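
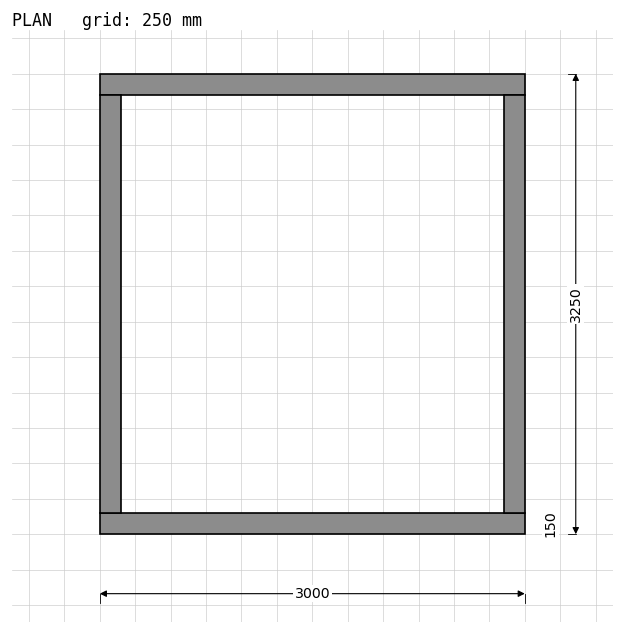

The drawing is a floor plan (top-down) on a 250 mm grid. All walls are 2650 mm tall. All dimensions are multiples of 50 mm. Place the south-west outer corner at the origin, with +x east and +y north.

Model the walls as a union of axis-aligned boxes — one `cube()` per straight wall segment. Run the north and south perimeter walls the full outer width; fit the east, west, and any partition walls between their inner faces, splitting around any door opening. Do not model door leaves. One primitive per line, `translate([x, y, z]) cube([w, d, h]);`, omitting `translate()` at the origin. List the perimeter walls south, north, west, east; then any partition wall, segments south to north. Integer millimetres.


cube([3000, 150, 2650]);
translate([0, 3100, 0]) cube([3000, 150, 2650]);
translate([0, 150, 0]) cube([150, 2950, 2650]);
translate([2850, 150, 0]) cube([150, 2950, 2650]);


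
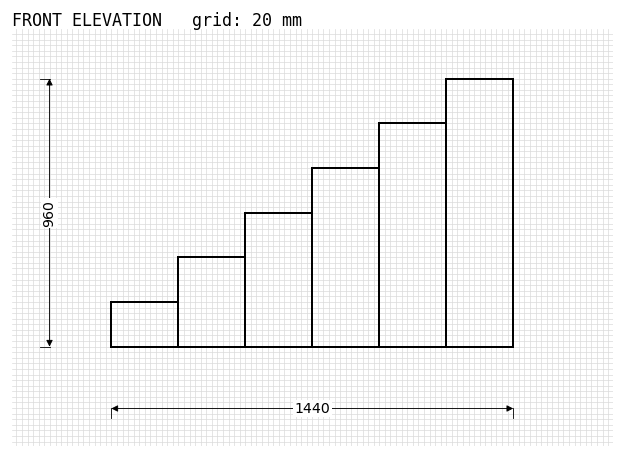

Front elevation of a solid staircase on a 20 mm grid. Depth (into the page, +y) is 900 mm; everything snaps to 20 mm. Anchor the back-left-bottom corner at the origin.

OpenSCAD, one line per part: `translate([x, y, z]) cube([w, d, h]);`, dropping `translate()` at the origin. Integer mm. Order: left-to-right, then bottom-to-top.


cube([240, 900, 160]);
translate([240, 0, 0]) cube([240, 900, 320]);
translate([480, 0, 0]) cube([240, 900, 480]);
translate([720, 0, 0]) cube([240, 900, 640]);
translate([960, 0, 0]) cube([240, 900, 800]);
translate([1200, 0, 0]) cube([240, 900, 960]);


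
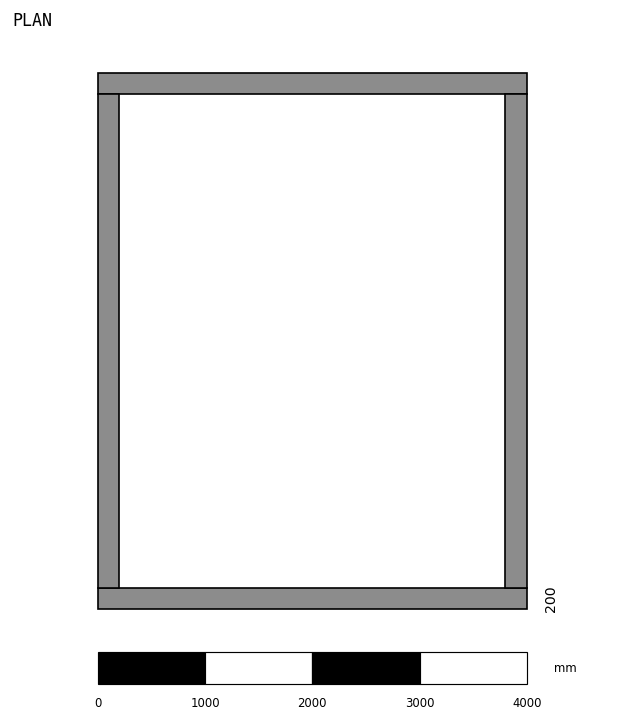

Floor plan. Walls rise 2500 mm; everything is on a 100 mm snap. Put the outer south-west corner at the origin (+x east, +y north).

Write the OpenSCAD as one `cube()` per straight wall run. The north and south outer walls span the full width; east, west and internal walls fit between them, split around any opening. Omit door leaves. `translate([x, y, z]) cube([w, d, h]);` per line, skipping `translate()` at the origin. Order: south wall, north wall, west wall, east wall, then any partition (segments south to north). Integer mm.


cube([4000, 200, 2500]);
translate([0, 4800, 0]) cube([4000, 200, 2500]);
translate([0, 200, 0]) cube([200, 4600, 2500]);
translate([3800, 200, 0]) cube([200, 4600, 2500]);


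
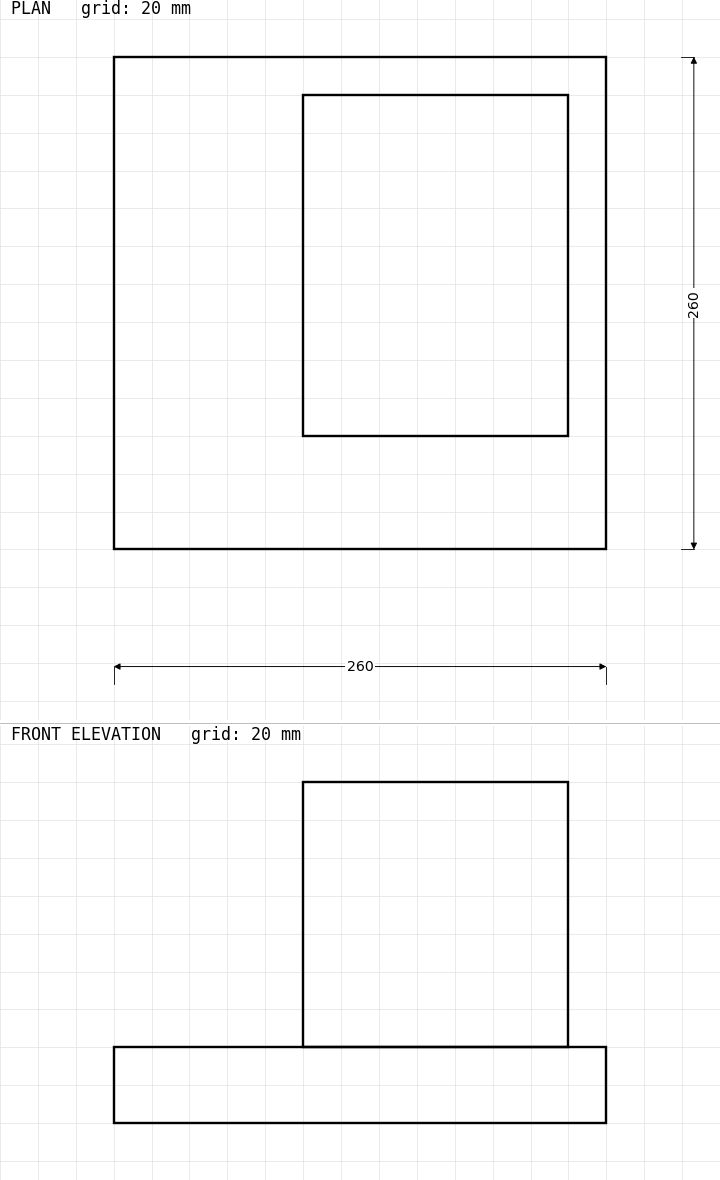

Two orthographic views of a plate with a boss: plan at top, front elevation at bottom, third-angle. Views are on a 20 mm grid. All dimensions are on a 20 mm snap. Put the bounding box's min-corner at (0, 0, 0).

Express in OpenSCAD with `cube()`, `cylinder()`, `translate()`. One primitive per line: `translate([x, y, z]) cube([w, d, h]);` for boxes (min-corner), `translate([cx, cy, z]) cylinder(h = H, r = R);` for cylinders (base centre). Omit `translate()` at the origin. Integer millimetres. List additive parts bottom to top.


cube([260, 260, 40]);
translate([100, 60, 40]) cube([140, 180, 140]);


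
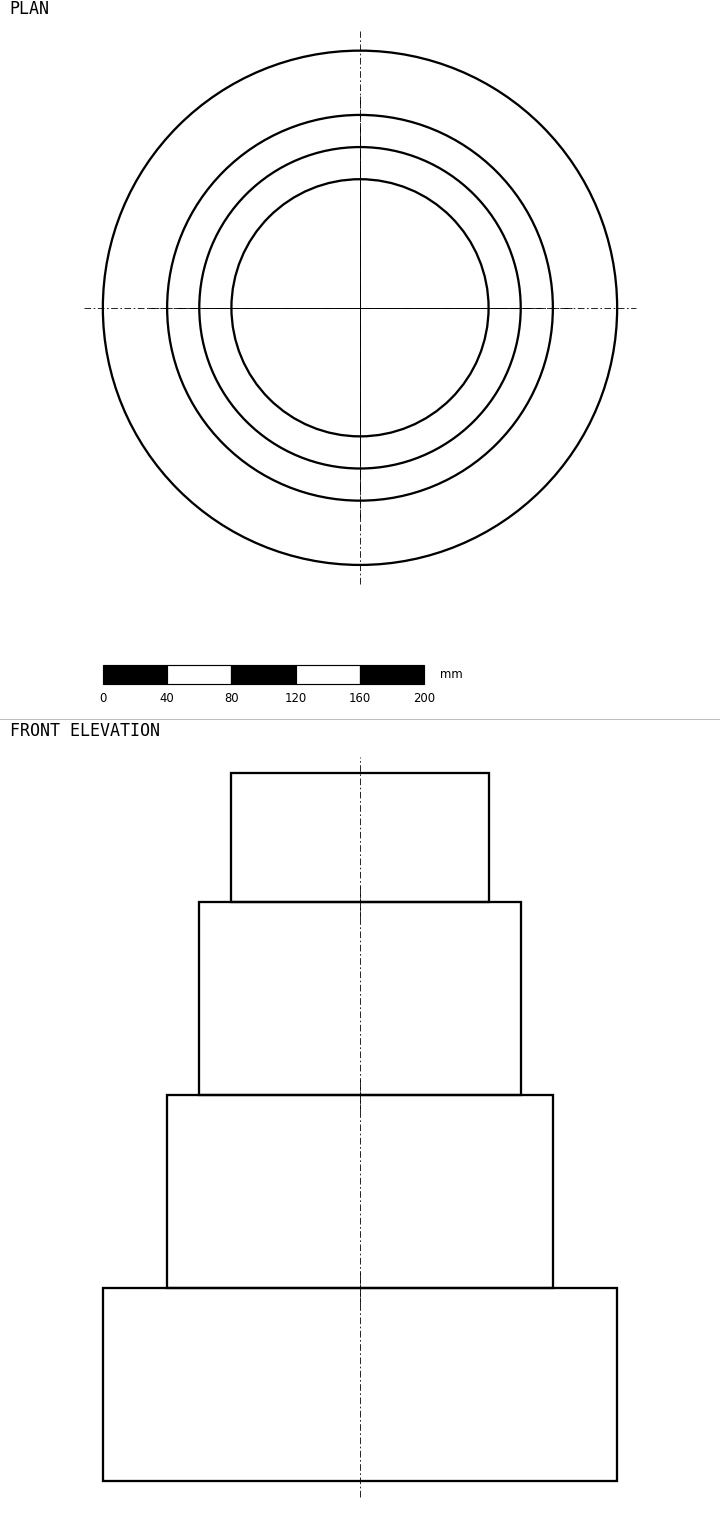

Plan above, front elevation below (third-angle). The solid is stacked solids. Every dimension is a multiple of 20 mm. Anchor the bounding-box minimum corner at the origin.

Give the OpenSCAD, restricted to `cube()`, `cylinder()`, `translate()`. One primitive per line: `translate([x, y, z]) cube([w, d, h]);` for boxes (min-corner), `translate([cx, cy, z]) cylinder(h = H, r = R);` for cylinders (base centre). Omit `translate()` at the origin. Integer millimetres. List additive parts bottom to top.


translate([160, 160, 0]) cylinder(h = 120, r = 160);
translate([160, 160, 120]) cylinder(h = 120, r = 120);
translate([160, 160, 240]) cylinder(h = 120, r = 100);
translate([160, 160, 360]) cylinder(h = 80, r = 80);


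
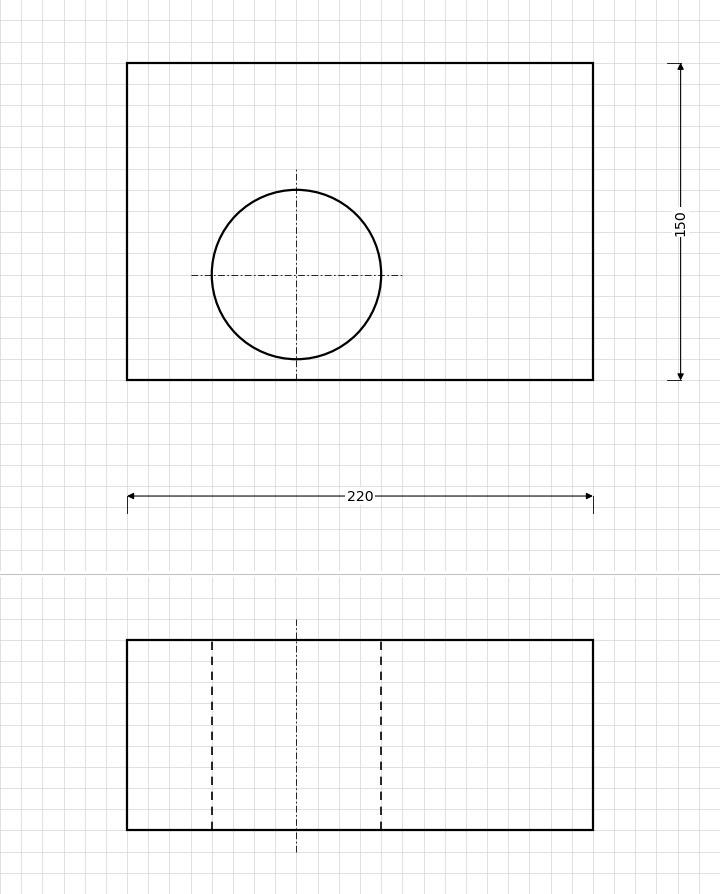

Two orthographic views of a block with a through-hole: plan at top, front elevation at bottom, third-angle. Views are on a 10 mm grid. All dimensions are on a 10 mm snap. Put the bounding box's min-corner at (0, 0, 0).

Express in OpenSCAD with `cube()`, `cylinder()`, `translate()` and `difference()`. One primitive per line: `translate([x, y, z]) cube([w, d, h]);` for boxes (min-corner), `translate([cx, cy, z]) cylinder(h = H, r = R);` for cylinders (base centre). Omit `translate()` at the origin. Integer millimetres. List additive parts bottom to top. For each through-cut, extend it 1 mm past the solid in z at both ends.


difference() {
  cube([220, 150, 90]);
  translate([80, 50, -1]) cylinder(h = 92, r = 40);
}


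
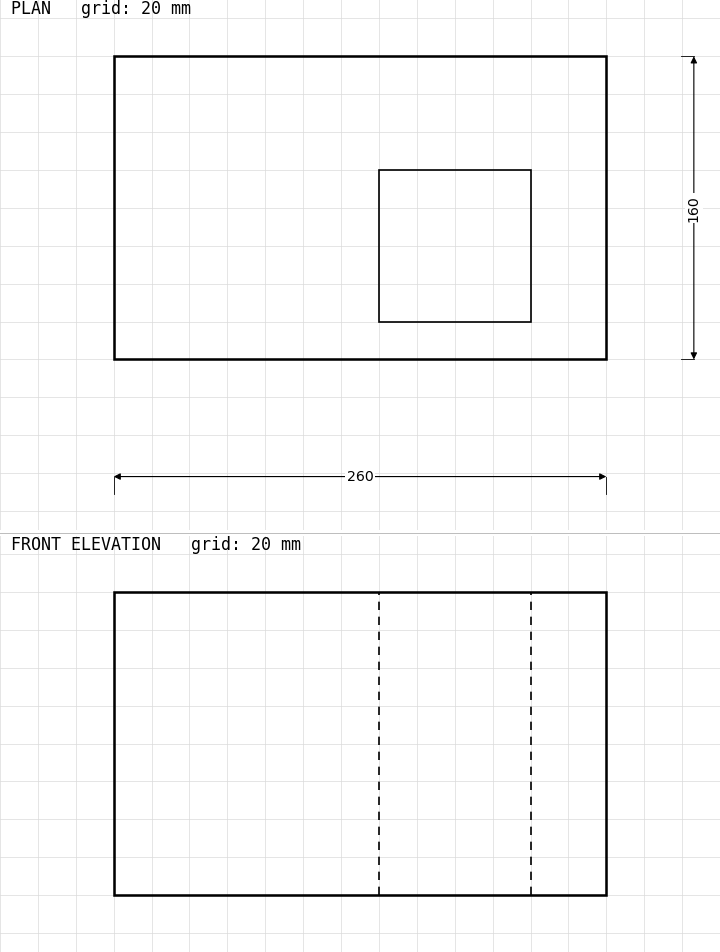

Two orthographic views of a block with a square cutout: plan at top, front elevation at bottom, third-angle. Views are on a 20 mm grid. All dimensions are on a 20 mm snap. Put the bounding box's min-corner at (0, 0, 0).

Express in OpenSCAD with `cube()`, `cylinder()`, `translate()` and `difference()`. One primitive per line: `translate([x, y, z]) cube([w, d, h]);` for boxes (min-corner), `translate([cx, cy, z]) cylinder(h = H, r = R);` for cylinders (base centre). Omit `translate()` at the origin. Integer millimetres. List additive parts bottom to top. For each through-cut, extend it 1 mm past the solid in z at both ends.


difference() {
  cube([260, 160, 160]);
  translate([140, 20, -1]) cube([80, 80, 162]);
}


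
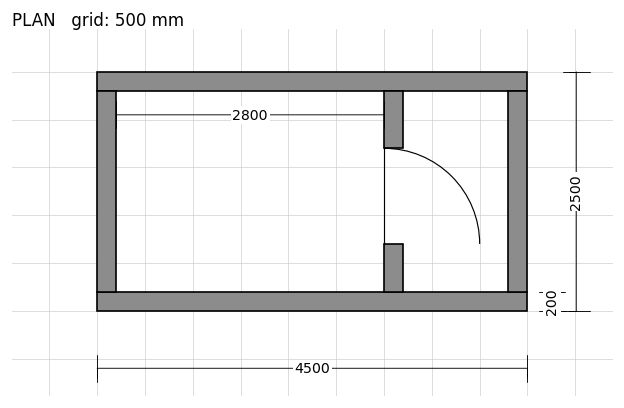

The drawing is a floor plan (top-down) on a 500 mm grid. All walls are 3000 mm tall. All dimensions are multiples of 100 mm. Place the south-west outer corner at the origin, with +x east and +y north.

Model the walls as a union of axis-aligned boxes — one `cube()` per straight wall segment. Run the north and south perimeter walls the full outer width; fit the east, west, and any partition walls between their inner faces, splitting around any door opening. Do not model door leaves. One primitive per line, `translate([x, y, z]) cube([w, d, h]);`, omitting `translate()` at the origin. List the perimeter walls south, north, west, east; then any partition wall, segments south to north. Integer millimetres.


cube([4500, 200, 3000]);
translate([0, 2300, 0]) cube([4500, 200, 3000]);
translate([0, 200, 0]) cube([200, 2100, 3000]);
translate([4300, 200, 0]) cube([200, 2100, 3000]);
translate([3000, 200, 0]) cube([200, 500, 3000]);
translate([3000, 1700, 0]) cube([200, 600, 3000]);


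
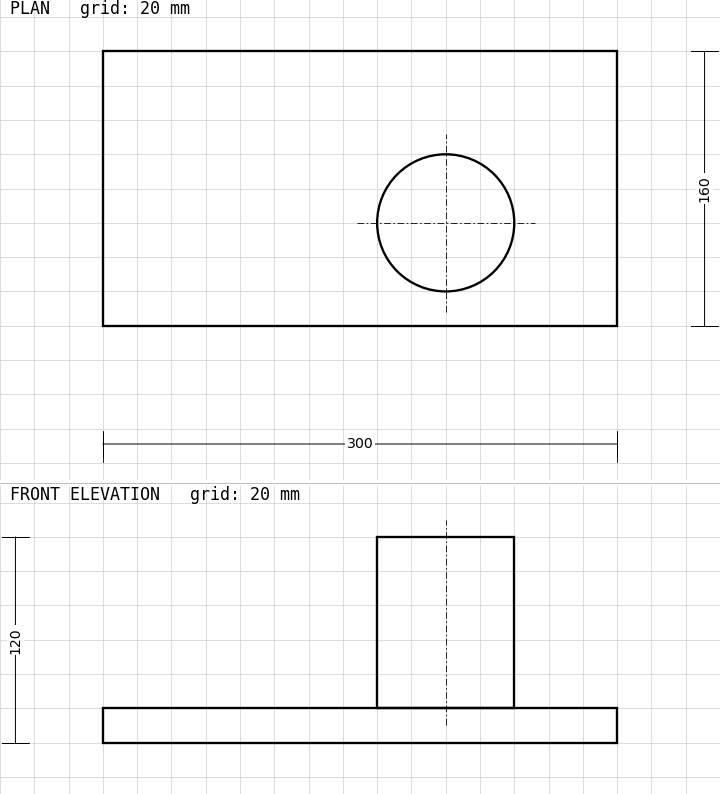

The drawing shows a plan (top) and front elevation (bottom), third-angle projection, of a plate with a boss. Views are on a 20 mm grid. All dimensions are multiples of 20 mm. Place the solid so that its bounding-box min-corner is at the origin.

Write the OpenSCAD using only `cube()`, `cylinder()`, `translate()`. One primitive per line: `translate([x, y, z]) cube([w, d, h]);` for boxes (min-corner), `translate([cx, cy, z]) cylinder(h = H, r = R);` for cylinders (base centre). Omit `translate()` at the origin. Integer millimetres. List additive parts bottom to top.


cube([300, 160, 20]);
translate([200, 60, 20]) cylinder(h = 100, r = 40);


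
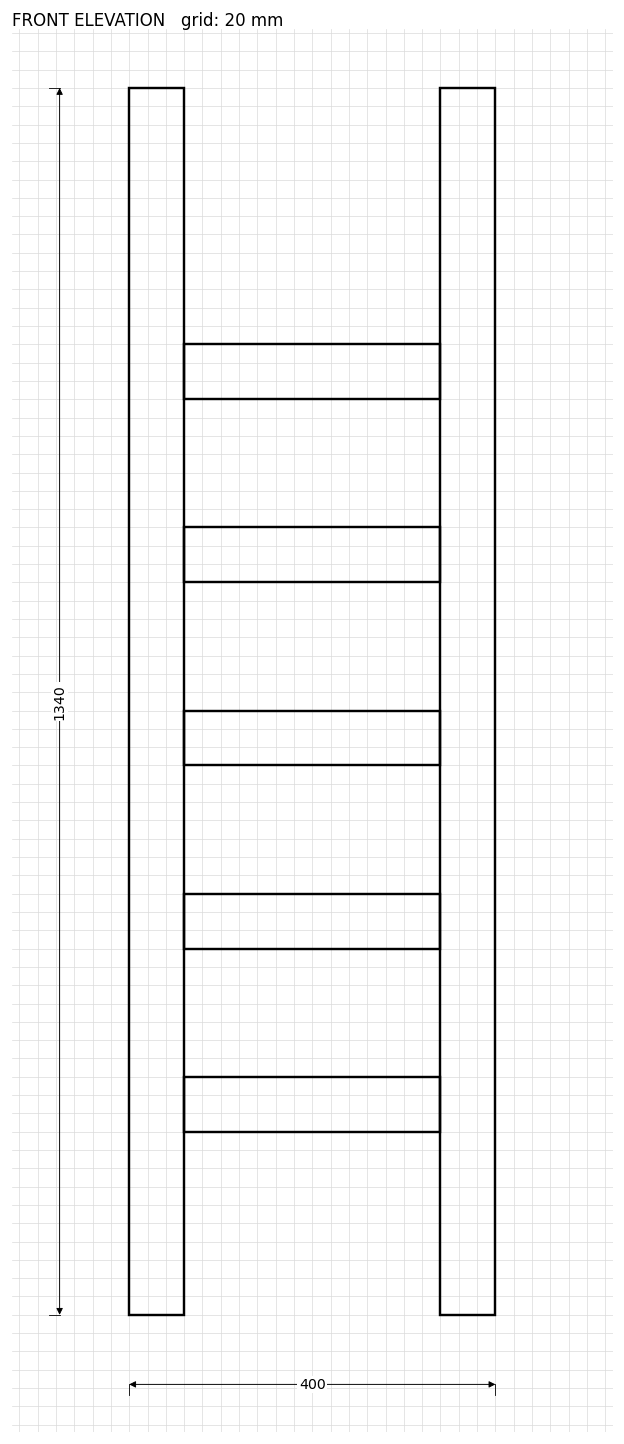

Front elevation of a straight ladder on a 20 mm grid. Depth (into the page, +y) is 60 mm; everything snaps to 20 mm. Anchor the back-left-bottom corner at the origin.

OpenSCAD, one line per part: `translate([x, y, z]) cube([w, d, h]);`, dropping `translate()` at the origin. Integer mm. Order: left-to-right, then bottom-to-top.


cube([60, 60, 1340]);
translate([60, 0, 200]) cube([280, 60, 60]);
translate([60, 0, 400]) cube([280, 60, 60]);
translate([60, 0, 600]) cube([280, 60, 60]);
translate([60, 0, 800]) cube([280, 60, 60]);
translate([60, 0, 1000]) cube([280, 60, 60]);
translate([340, 0, 0]) cube([60, 60, 1340]);


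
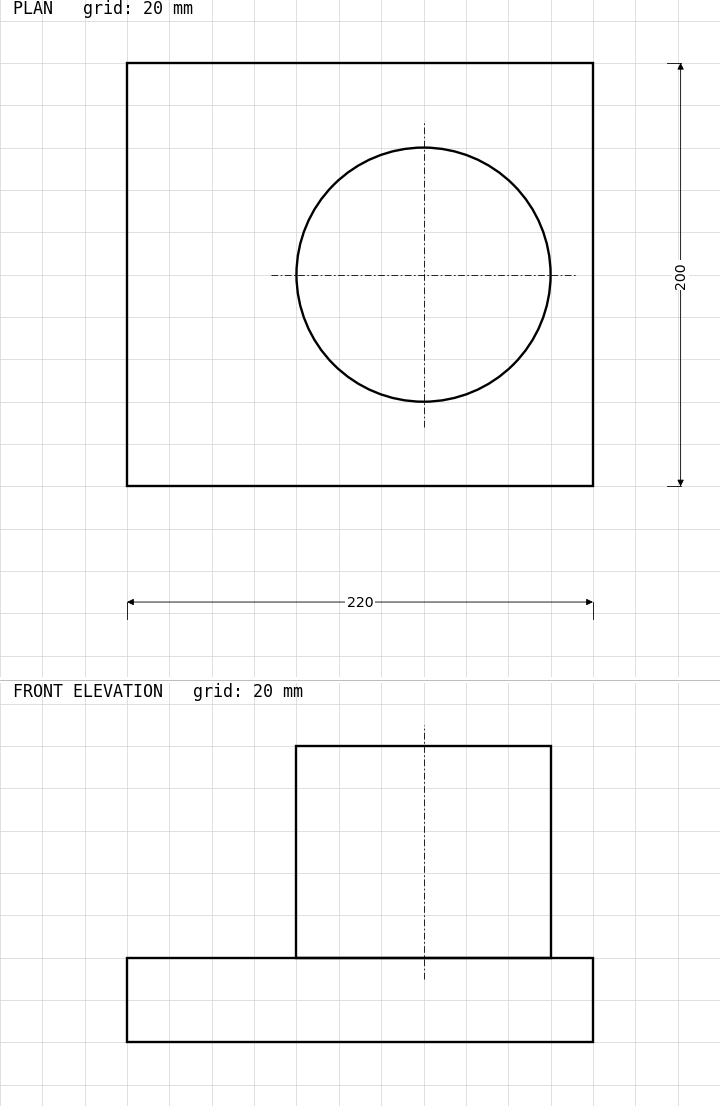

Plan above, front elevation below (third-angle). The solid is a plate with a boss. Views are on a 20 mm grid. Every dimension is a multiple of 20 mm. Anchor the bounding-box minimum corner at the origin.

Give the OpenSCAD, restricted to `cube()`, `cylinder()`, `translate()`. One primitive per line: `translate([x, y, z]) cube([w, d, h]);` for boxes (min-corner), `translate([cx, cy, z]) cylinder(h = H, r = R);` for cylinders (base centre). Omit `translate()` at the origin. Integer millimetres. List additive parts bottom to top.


cube([220, 200, 40]);
translate([140, 100, 40]) cylinder(h = 100, r = 60);


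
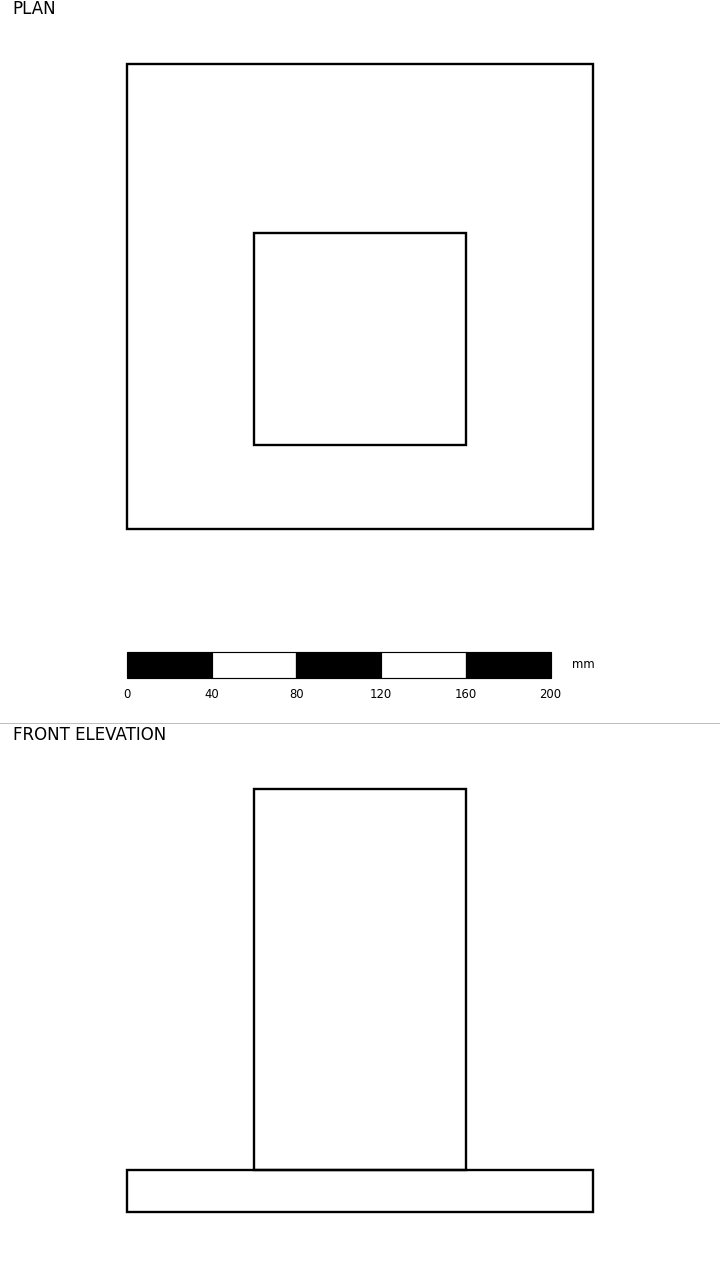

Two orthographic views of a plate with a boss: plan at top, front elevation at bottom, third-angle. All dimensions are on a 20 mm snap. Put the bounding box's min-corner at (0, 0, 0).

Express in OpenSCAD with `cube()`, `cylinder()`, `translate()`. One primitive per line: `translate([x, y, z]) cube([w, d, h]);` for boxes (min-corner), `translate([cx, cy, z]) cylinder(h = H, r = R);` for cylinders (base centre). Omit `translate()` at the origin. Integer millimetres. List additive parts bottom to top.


cube([220, 220, 20]);
translate([60, 40, 20]) cube([100, 100, 180]);


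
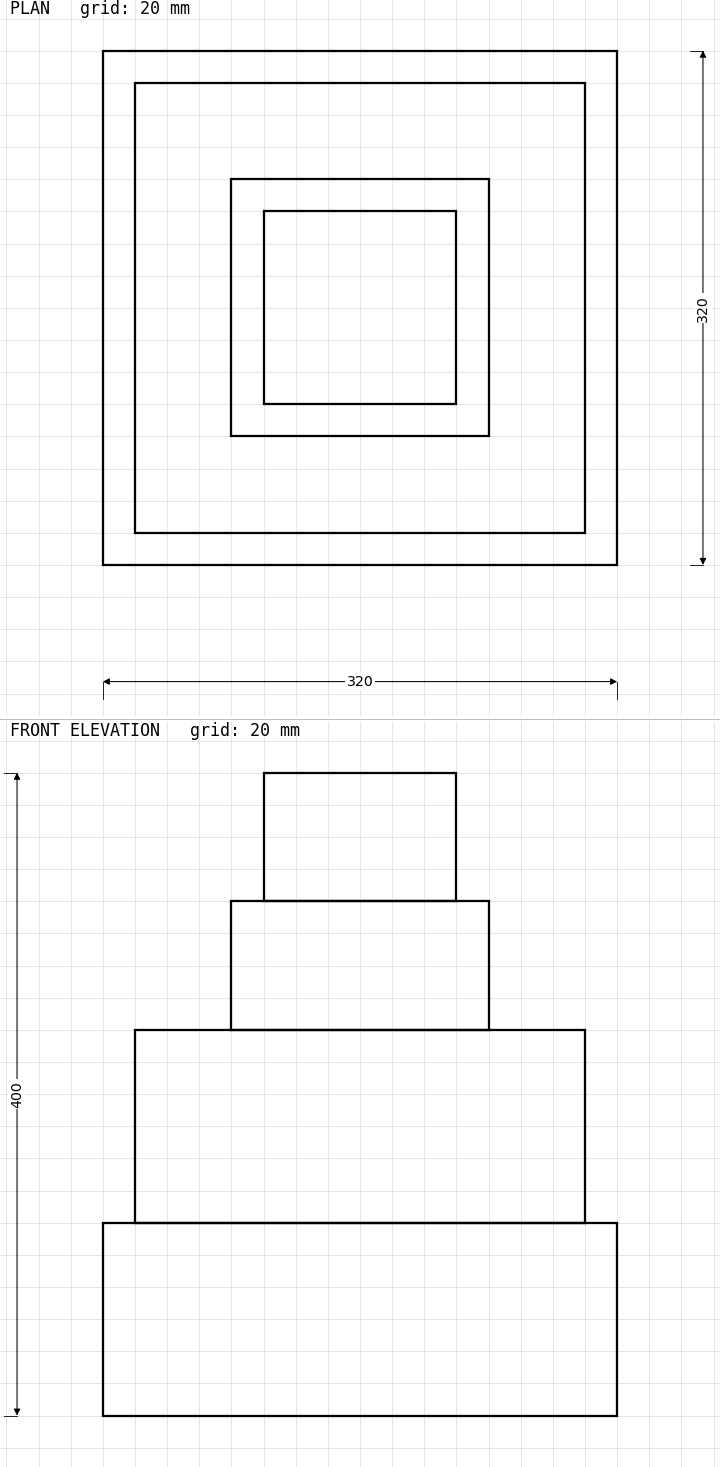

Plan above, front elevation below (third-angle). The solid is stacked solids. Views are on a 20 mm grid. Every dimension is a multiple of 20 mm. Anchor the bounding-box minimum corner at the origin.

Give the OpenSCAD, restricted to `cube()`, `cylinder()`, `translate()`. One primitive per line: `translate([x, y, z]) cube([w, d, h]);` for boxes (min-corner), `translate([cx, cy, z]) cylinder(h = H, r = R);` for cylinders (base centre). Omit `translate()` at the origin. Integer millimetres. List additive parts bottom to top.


cube([320, 320, 120]);
translate([20, 20, 120]) cube([280, 280, 120]);
translate([80, 80, 240]) cube([160, 160, 80]);
translate([100, 100, 320]) cube([120, 120, 80]);


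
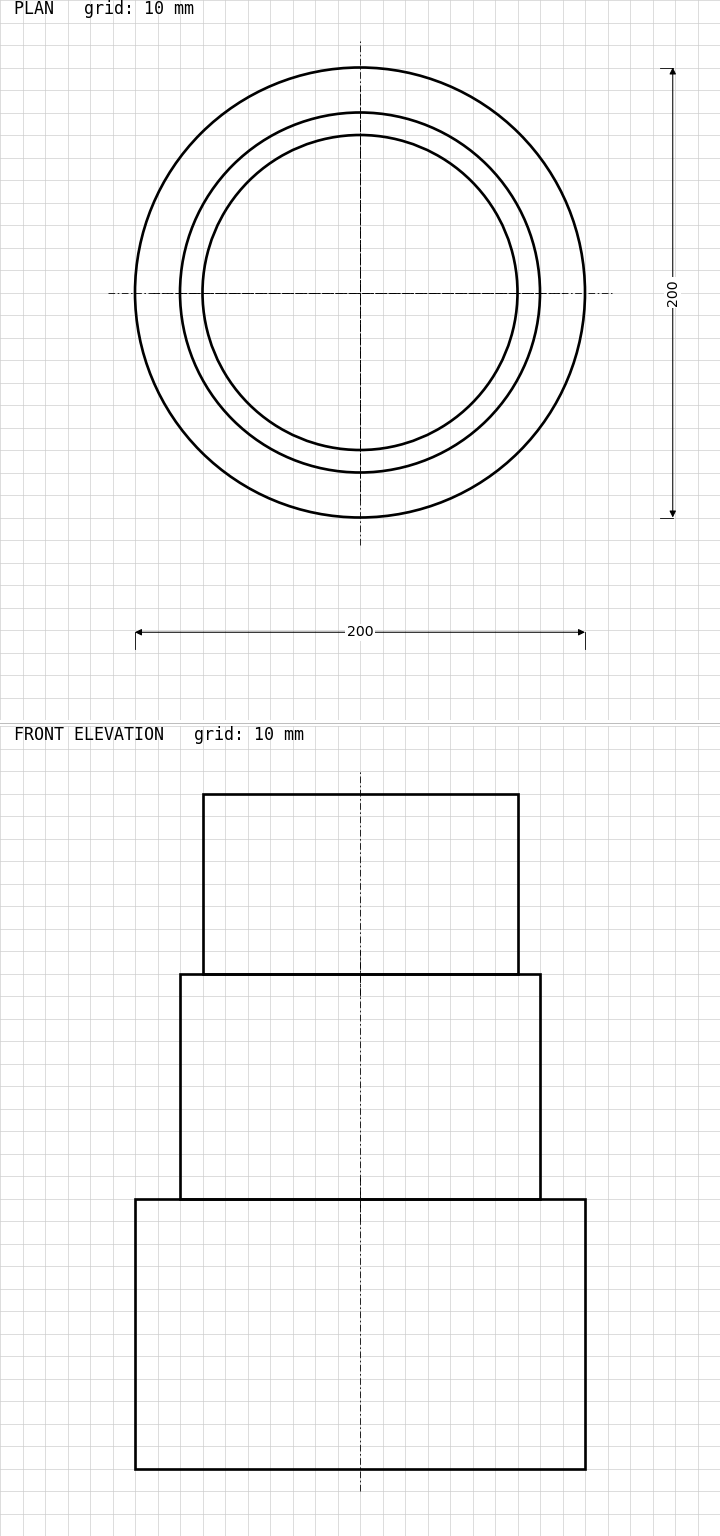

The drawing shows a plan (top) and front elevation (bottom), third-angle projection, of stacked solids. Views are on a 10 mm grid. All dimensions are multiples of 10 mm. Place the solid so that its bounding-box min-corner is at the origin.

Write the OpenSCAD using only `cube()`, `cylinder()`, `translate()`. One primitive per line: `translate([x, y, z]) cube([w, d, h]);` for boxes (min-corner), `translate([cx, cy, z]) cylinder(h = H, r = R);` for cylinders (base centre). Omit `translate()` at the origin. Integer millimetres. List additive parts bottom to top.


translate([100, 100, 0]) cylinder(h = 120, r = 100);
translate([100, 100, 120]) cylinder(h = 100, r = 80);
translate([100, 100, 220]) cylinder(h = 80, r = 70);


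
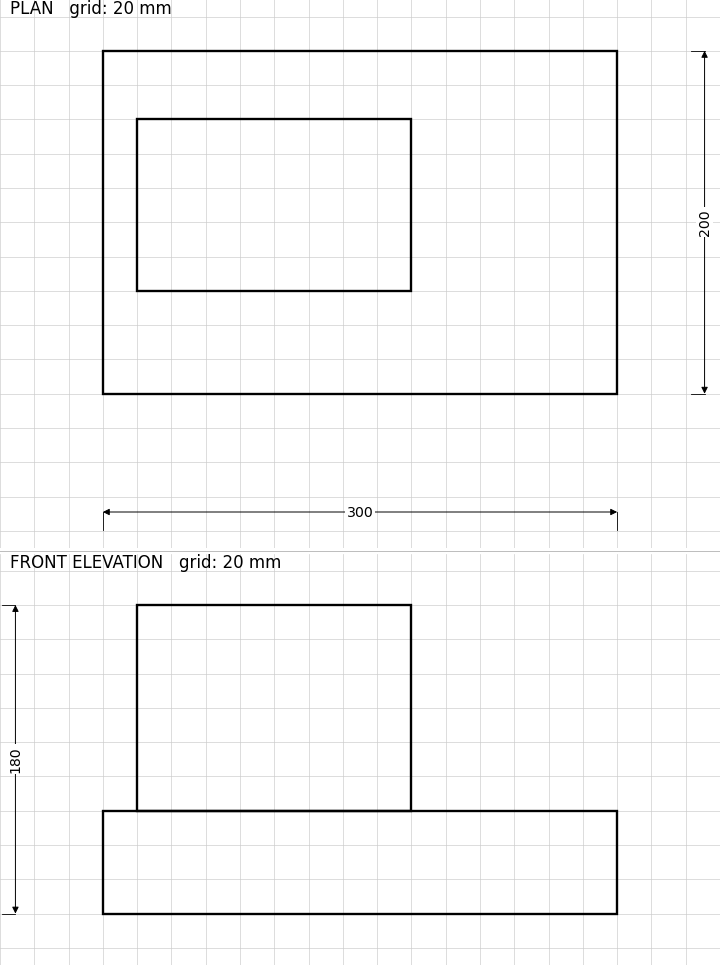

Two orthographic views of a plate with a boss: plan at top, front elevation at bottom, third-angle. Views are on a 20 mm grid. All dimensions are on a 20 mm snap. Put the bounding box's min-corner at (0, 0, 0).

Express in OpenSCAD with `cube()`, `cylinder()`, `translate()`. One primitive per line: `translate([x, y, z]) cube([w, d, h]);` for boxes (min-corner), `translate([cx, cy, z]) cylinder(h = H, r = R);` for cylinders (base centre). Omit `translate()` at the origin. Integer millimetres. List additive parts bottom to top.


cube([300, 200, 60]);
translate([20, 60, 60]) cube([160, 100, 120]);


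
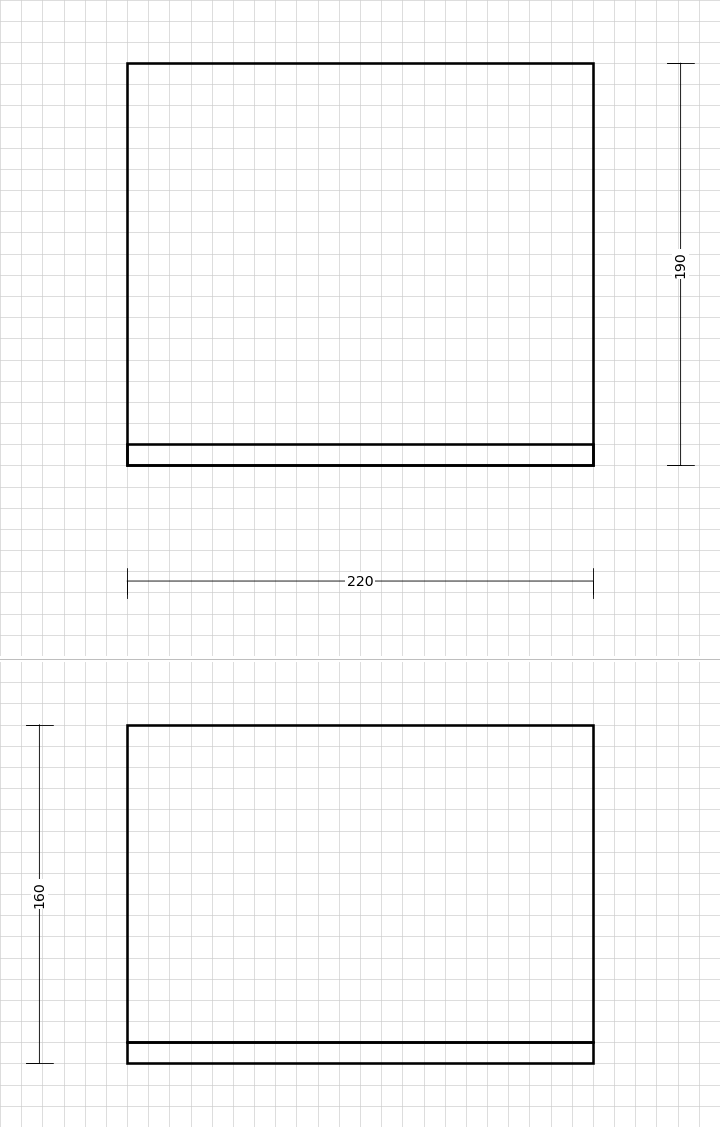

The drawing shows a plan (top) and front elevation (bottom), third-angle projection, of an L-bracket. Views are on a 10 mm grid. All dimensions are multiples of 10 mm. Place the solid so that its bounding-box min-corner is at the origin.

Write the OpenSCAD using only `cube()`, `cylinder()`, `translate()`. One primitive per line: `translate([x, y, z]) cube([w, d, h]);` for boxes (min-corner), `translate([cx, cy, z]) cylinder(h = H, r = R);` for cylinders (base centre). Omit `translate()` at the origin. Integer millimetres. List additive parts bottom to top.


cube([220, 190, 10]);
translate([0, 0, 10]) cube([220, 10, 150]);


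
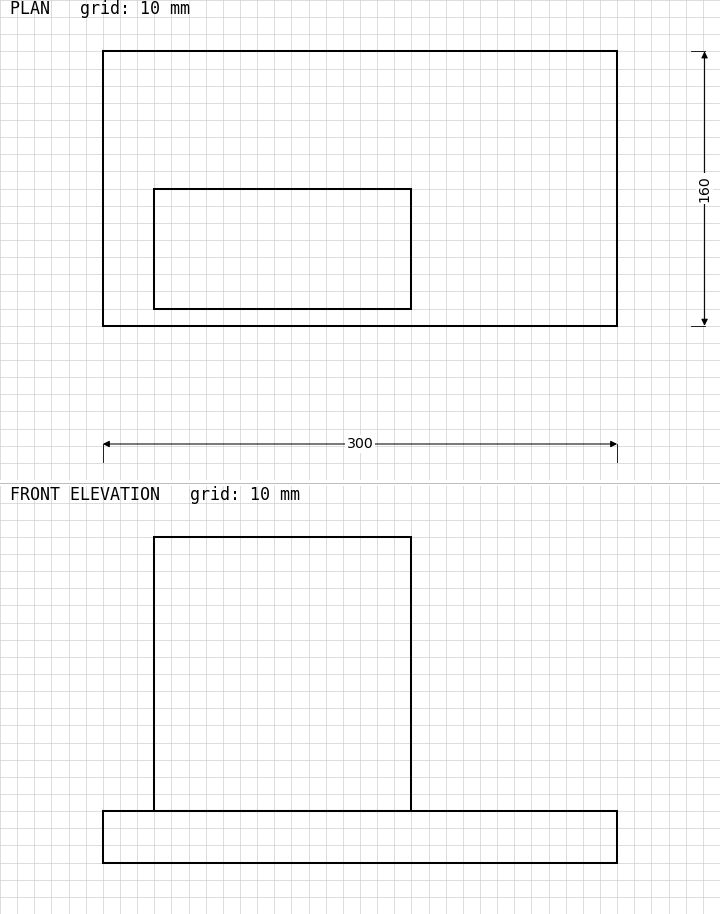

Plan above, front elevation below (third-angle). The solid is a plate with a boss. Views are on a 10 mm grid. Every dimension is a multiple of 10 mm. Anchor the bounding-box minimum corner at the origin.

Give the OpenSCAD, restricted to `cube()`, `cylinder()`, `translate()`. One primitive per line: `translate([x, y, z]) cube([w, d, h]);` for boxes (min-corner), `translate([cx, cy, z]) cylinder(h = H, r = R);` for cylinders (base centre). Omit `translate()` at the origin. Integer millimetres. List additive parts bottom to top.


cube([300, 160, 30]);
translate([30, 10, 30]) cube([150, 70, 160]);


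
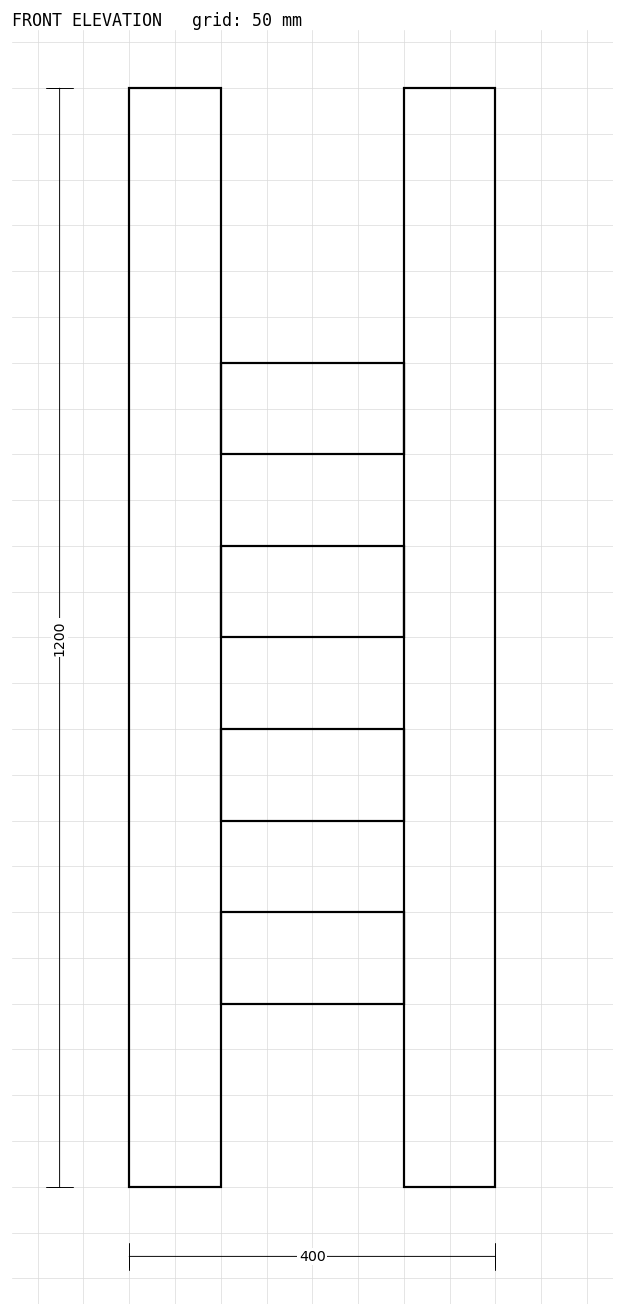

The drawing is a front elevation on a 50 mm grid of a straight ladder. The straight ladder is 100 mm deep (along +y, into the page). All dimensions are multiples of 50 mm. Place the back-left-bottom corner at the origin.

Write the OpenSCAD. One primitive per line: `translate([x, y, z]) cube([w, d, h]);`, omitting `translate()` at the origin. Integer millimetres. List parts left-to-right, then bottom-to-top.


cube([100, 100, 1200]);
translate([100, 0, 200]) cube([200, 100, 100]);
translate([100, 0, 400]) cube([200, 100, 100]);
translate([100, 0, 600]) cube([200, 100, 100]);
translate([100, 0, 800]) cube([200, 100, 100]);
translate([300, 0, 0]) cube([100, 100, 1200]);


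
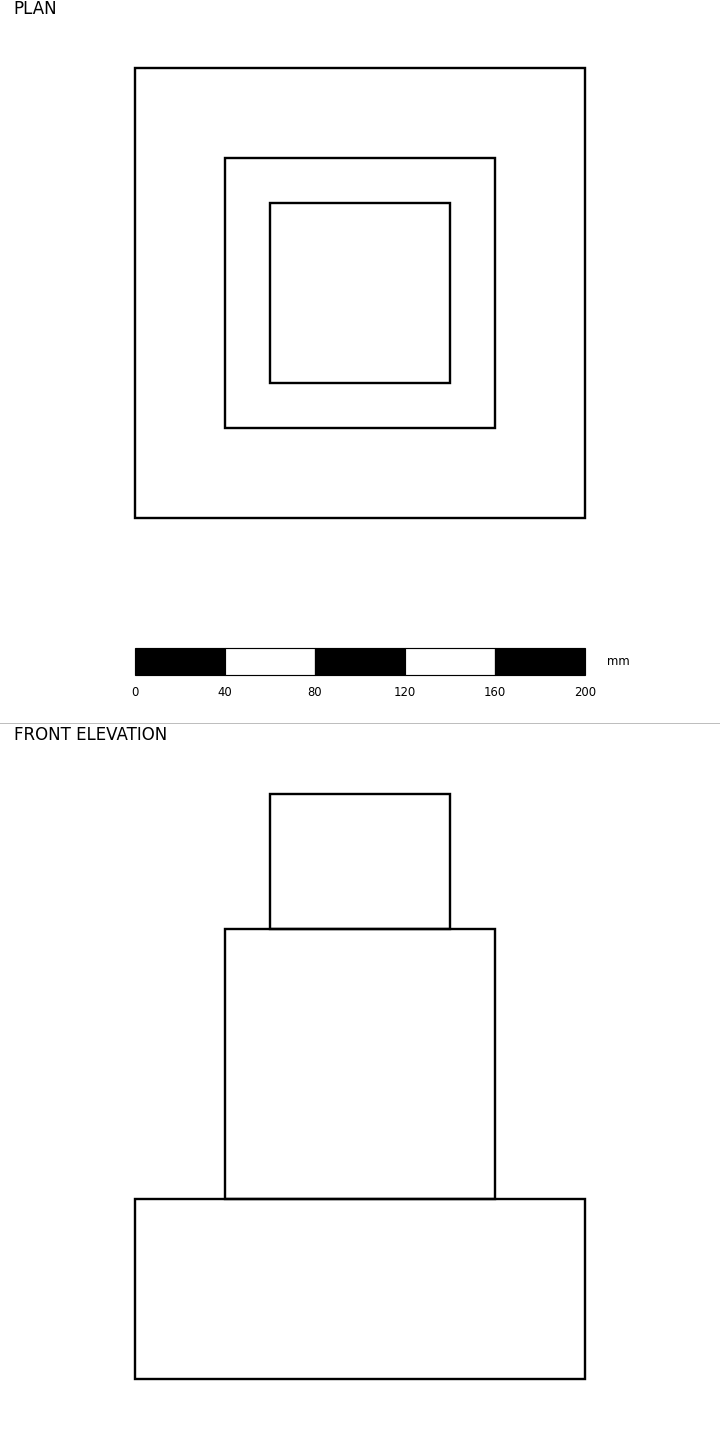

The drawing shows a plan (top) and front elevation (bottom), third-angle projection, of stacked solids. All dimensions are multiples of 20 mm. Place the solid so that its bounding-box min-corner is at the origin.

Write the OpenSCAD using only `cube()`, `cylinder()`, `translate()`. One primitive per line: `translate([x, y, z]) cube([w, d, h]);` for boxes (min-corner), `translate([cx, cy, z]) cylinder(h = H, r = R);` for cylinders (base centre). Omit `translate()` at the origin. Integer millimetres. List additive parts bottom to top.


cube([200, 200, 80]);
translate([40, 40, 80]) cube([120, 120, 120]);
translate([60, 60, 200]) cube([80, 80, 60]);


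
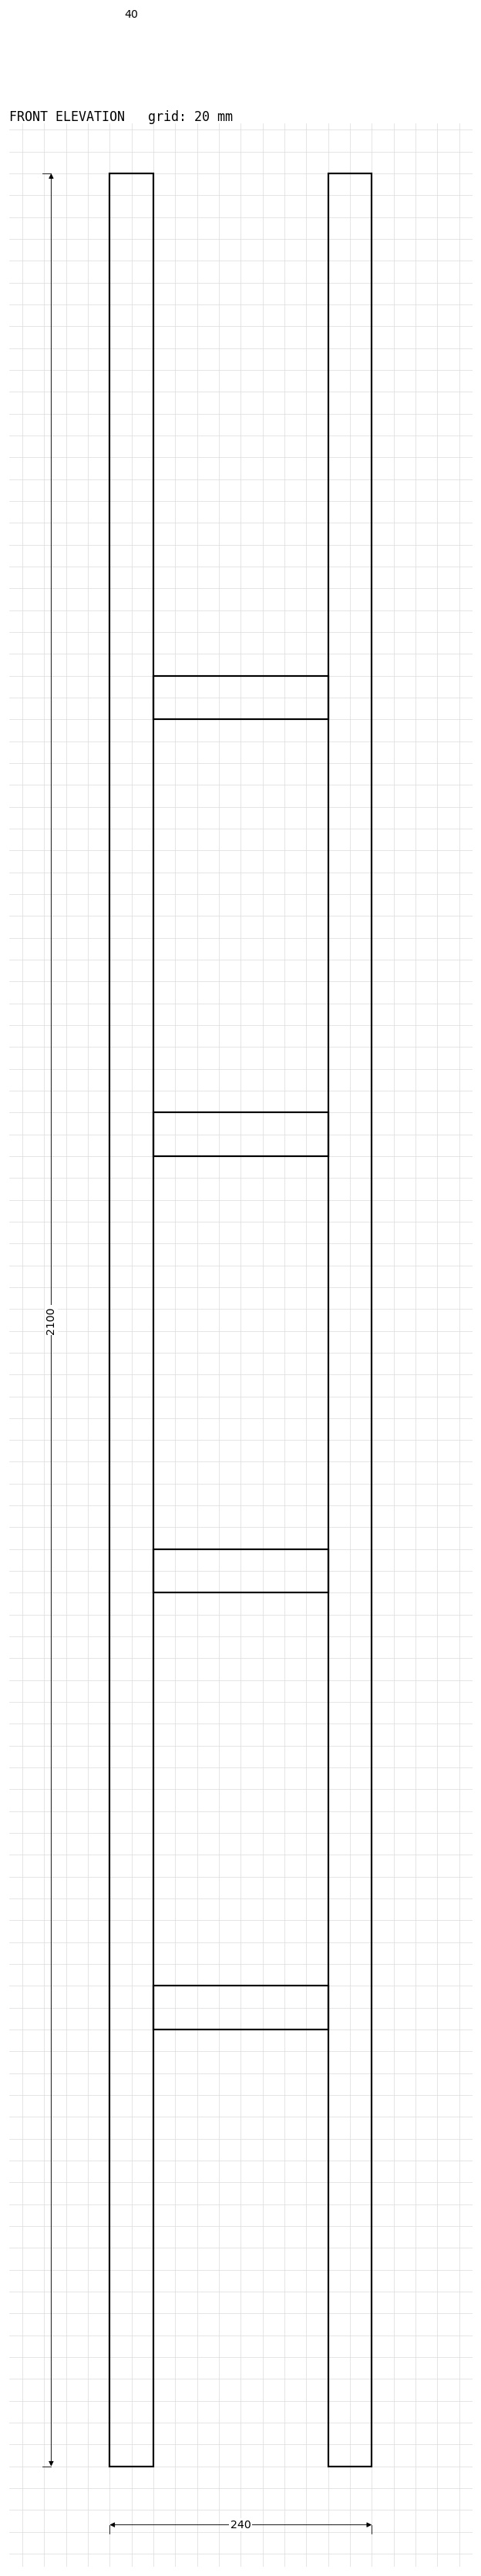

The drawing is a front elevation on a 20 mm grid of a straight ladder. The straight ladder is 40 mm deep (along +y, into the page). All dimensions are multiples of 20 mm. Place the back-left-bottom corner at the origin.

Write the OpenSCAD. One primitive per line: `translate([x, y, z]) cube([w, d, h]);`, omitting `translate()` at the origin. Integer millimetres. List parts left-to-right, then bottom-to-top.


cube([40, 40, 2100]);
translate([40, 0, 400]) cube([160, 40, 40]);
translate([40, 0, 800]) cube([160, 40, 40]);
translate([40, 0, 1200]) cube([160, 40, 40]);
translate([40, 0, 1600]) cube([160, 40, 40]);
translate([200, 0, 0]) cube([40, 40, 2100]);


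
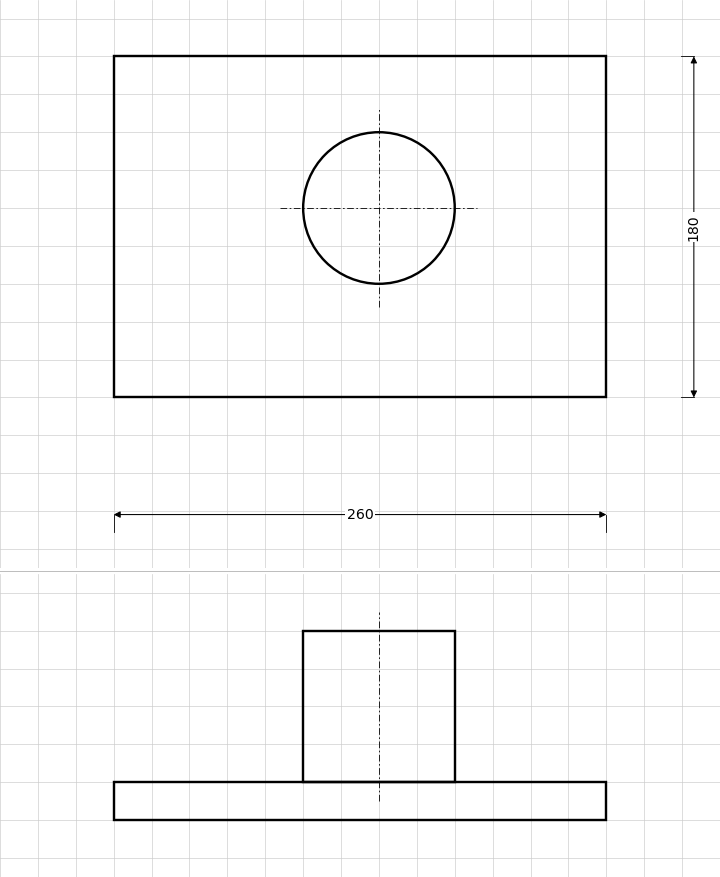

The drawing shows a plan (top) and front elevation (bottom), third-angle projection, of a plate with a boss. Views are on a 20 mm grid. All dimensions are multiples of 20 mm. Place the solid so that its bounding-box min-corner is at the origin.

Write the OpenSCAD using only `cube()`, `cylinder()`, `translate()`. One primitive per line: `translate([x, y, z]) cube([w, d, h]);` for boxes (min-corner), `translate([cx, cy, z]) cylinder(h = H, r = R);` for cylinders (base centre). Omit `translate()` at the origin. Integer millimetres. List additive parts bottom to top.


cube([260, 180, 20]);
translate([140, 100, 20]) cylinder(h = 80, r = 40);


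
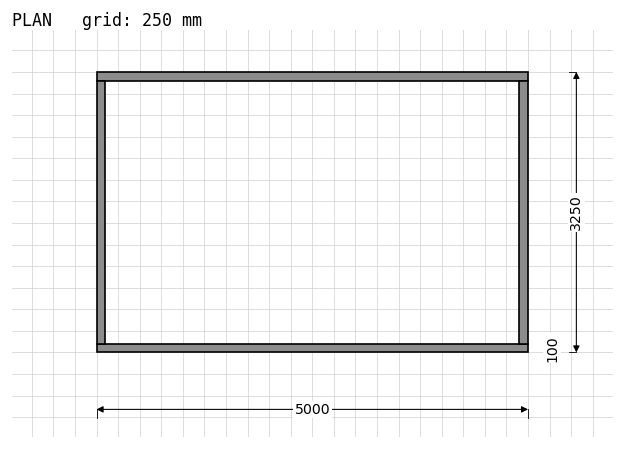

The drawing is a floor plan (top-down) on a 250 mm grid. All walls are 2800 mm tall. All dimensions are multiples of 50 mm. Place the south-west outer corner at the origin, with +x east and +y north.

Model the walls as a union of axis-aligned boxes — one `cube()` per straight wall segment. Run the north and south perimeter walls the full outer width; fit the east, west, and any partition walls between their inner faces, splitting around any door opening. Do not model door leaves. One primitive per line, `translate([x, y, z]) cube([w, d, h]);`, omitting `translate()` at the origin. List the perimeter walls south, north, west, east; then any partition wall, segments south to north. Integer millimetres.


cube([5000, 100, 2800]);
translate([0, 3150, 0]) cube([5000, 100, 2800]);
translate([0, 100, 0]) cube([100, 3050, 2800]);
translate([4900, 100, 0]) cube([100, 3050, 2800]);


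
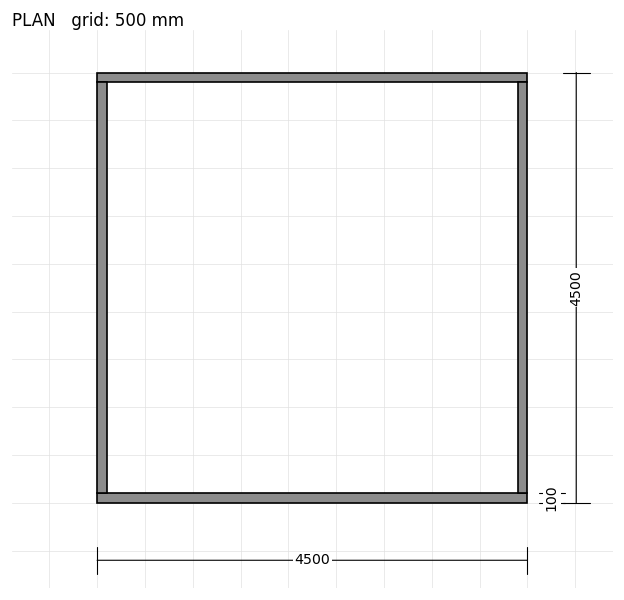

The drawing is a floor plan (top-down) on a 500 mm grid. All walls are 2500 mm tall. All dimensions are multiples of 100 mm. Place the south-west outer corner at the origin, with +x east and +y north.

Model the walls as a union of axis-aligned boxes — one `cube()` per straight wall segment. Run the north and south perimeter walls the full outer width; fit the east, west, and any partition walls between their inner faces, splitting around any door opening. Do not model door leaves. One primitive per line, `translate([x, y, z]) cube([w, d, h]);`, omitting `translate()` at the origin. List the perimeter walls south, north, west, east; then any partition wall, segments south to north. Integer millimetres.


cube([4500, 100, 2500]);
translate([0, 4400, 0]) cube([4500, 100, 2500]);
translate([0, 100, 0]) cube([100, 4300, 2500]);
translate([4400, 100, 0]) cube([100, 4300, 2500]);


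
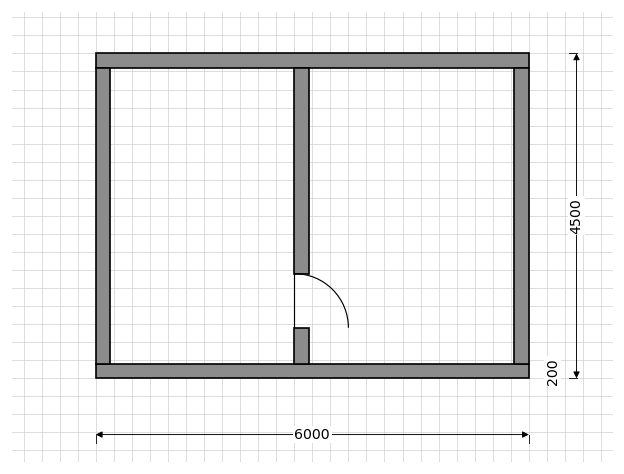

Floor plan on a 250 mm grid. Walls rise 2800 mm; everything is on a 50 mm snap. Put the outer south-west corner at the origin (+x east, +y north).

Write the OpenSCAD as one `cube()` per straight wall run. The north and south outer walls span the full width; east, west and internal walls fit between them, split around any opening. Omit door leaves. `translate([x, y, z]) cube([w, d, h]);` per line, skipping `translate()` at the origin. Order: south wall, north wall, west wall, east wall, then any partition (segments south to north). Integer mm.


cube([6000, 200, 2800]);
translate([0, 4300, 0]) cube([6000, 200, 2800]);
translate([0, 200, 0]) cube([200, 4100, 2800]);
translate([5800, 200, 0]) cube([200, 4100, 2800]);
translate([2750, 200, 0]) cube([200, 500, 2800]);
translate([2750, 1450, 0]) cube([200, 2850, 2800]);


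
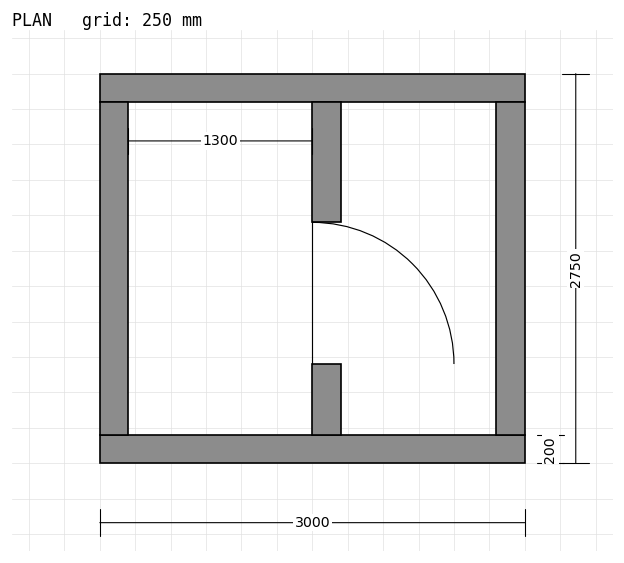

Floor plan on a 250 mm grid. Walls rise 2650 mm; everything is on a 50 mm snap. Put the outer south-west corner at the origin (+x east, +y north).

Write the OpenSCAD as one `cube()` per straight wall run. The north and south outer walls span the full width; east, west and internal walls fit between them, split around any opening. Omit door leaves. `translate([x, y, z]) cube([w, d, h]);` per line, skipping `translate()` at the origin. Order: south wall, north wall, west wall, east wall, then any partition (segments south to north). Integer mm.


cube([3000, 200, 2650]);
translate([0, 2550, 0]) cube([3000, 200, 2650]);
translate([0, 200, 0]) cube([200, 2350, 2650]);
translate([2800, 200, 0]) cube([200, 2350, 2650]);
translate([1500, 200, 0]) cube([200, 500, 2650]);
translate([1500, 1700, 0]) cube([200, 850, 2650]);


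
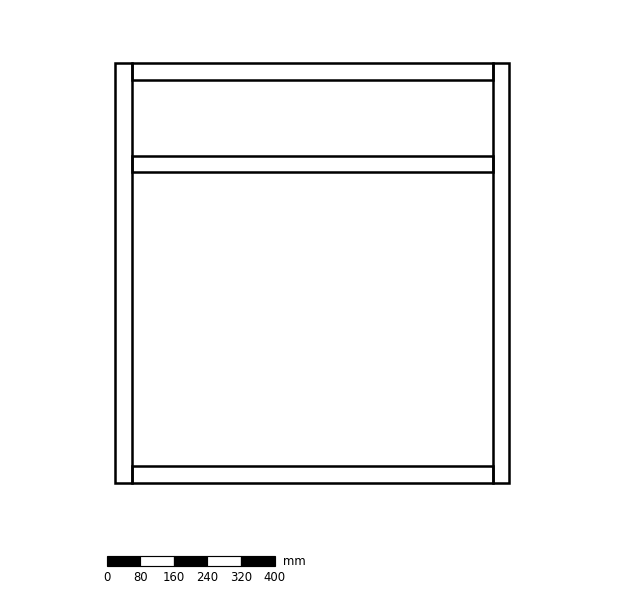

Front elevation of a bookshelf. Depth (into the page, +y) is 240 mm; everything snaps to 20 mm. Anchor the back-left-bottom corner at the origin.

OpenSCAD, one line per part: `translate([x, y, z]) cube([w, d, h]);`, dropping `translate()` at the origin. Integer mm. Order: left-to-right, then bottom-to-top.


cube([40, 240, 1000]);
translate([40, 0, 0]) cube([860, 240, 40]);
translate([40, 0, 740]) cube([860, 240, 40]);
translate([40, 0, 960]) cube([860, 240, 40]);
translate([900, 0, 0]) cube([40, 240, 1000]);


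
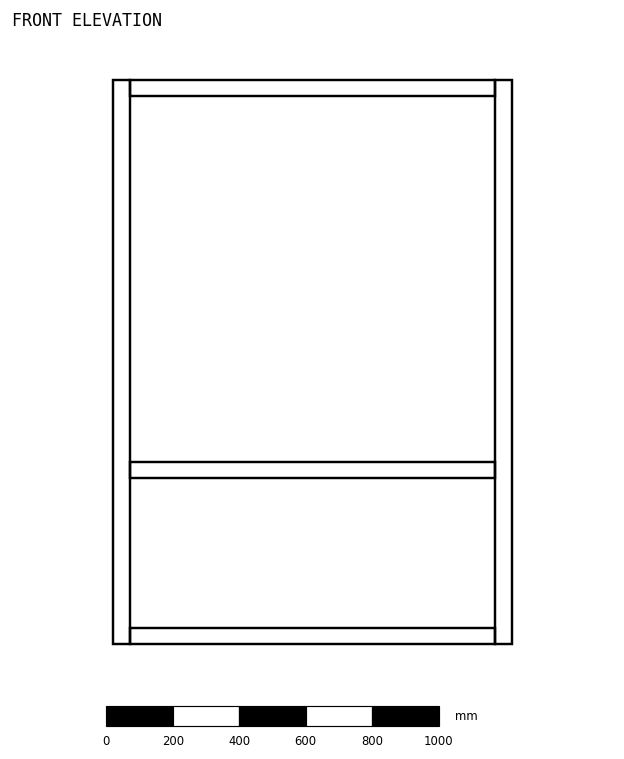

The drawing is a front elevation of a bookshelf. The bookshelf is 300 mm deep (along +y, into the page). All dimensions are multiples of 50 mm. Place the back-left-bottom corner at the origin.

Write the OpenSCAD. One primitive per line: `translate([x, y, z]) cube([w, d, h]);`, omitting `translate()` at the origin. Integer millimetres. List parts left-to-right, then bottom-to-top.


cube([50, 300, 1700]);
translate([50, 0, 0]) cube([1100, 300, 50]);
translate([50, 0, 500]) cube([1100, 300, 50]);
translate([50, 0, 1650]) cube([1100, 300, 50]);
translate([1150, 0, 0]) cube([50, 300, 1700]);


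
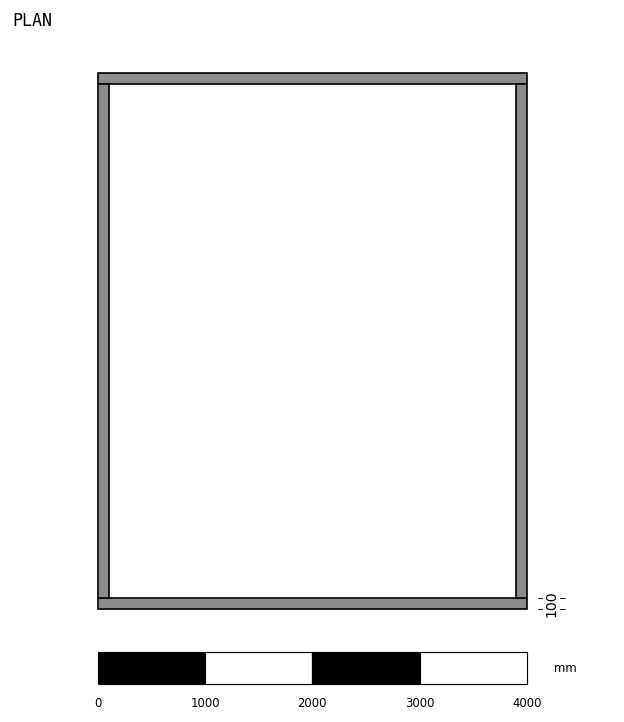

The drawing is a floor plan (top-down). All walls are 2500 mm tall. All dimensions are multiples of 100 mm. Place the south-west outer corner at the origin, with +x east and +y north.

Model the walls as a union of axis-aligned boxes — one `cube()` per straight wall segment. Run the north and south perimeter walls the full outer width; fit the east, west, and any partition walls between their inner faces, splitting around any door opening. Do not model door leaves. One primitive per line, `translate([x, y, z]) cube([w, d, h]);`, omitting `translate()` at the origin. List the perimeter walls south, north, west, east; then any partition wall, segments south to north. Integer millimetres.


cube([4000, 100, 2500]);
translate([0, 4900, 0]) cube([4000, 100, 2500]);
translate([0, 100, 0]) cube([100, 4800, 2500]);
translate([3900, 100, 0]) cube([100, 4800, 2500]);


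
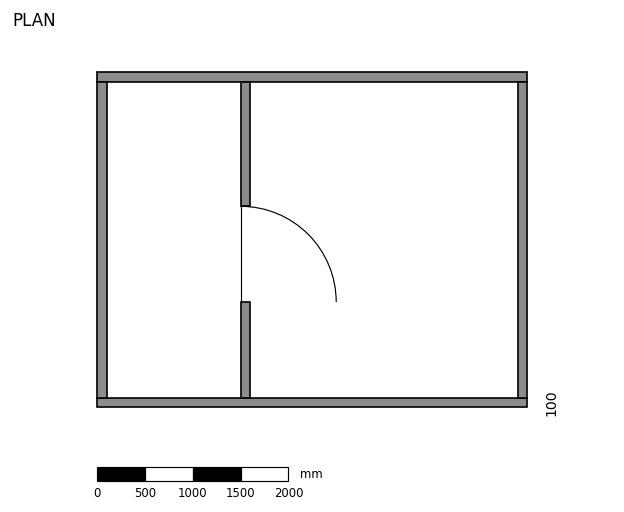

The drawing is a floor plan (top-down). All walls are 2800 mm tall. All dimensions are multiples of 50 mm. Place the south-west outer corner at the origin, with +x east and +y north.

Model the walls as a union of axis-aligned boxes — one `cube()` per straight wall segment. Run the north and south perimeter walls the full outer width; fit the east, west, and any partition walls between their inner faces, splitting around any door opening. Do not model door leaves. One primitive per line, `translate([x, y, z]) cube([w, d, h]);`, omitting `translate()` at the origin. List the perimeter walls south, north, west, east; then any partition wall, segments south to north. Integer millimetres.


cube([4500, 100, 2800]);
translate([0, 3400, 0]) cube([4500, 100, 2800]);
translate([0, 100, 0]) cube([100, 3300, 2800]);
translate([4400, 100, 0]) cube([100, 3300, 2800]);
translate([1500, 100, 0]) cube([100, 1000, 2800]);
translate([1500, 2100, 0]) cube([100, 1300, 2800]);


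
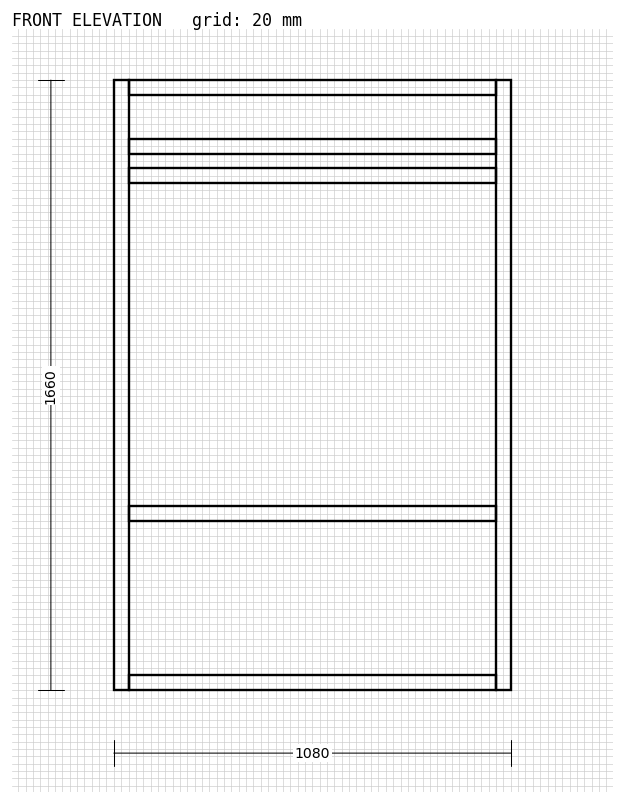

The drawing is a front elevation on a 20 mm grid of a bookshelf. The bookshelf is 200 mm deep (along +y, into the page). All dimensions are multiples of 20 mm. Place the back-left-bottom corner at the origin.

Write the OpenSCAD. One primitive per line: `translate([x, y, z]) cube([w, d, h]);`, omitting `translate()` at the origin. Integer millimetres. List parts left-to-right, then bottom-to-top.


cube([40, 200, 1660]);
translate([40, 0, 0]) cube([1000, 200, 40]);
translate([40, 0, 460]) cube([1000, 200, 40]);
translate([40, 0, 1380]) cube([1000, 200, 40]);
translate([40, 0, 1460]) cube([1000, 200, 40]);
translate([40, 0, 1620]) cube([1000, 200, 40]);
translate([1040, 0, 0]) cube([40, 200, 1660]);


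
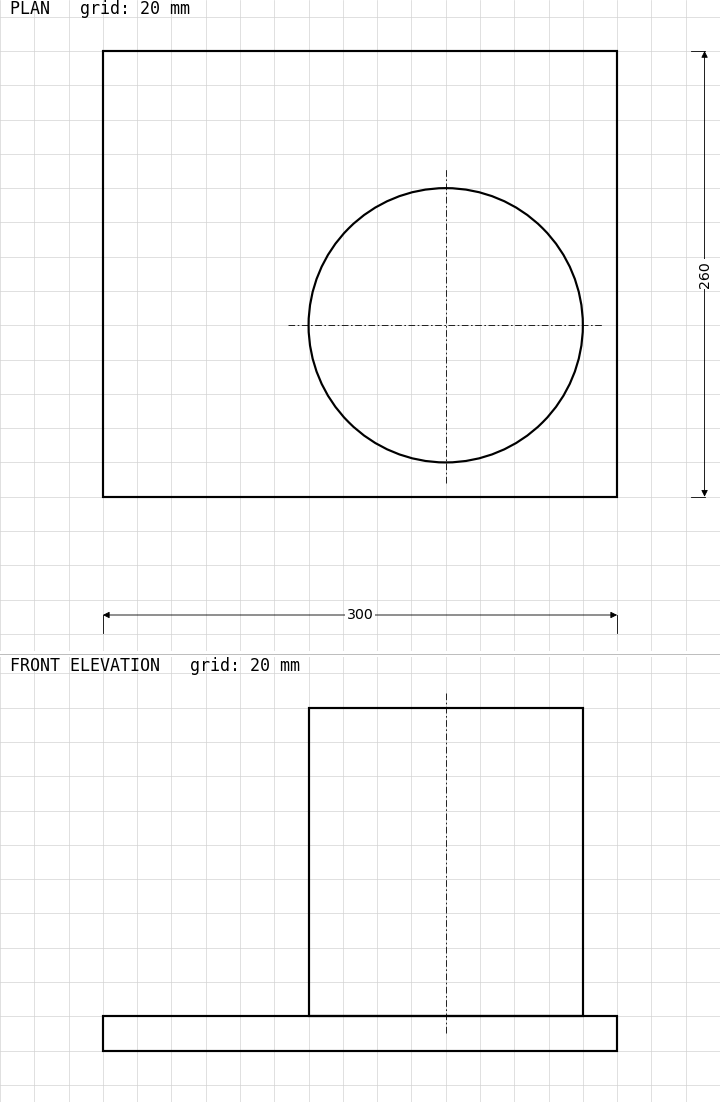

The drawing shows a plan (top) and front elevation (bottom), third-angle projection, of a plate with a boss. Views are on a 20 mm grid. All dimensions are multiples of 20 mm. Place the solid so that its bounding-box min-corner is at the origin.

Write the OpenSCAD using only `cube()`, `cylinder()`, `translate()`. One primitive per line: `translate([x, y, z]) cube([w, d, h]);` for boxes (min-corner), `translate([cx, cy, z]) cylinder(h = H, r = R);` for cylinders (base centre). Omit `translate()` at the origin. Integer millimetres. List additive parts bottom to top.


cube([300, 260, 20]);
translate([200, 100, 20]) cylinder(h = 180, r = 80);


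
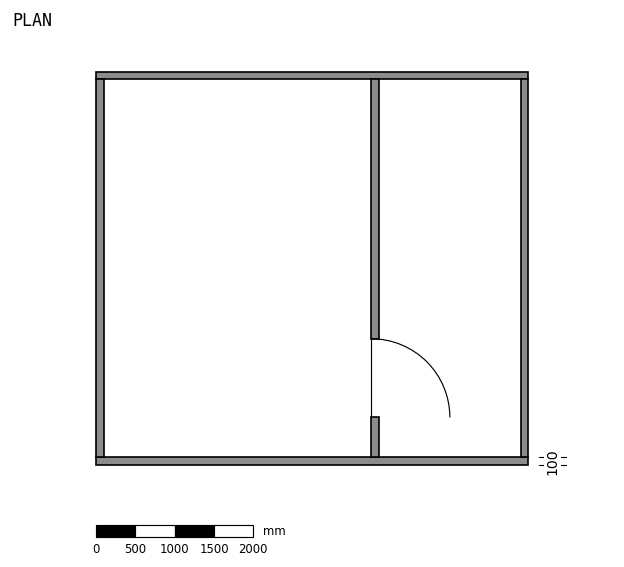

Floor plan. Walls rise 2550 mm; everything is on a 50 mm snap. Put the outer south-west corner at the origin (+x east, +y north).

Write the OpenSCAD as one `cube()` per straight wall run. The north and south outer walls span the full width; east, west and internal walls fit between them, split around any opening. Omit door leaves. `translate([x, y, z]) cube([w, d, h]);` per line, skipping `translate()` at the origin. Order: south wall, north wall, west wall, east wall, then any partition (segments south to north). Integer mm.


cube([5500, 100, 2550]);
translate([0, 4900, 0]) cube([5500, 100, 2550]);
translate([0, 100, 0]) cube([100, 4800, 2550]);
translate([5400, 100, 0]) cube([100, 4800, 2550]);
translate([3500, 100, 0]) cube([100, 500, 2550]);
translate([3500, 1600, 0]) cube([100, 3300, 2550]);


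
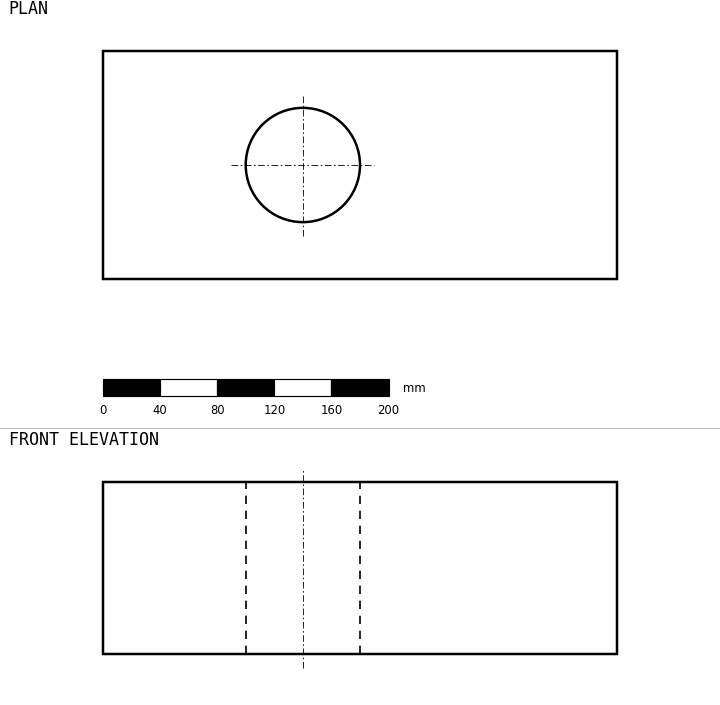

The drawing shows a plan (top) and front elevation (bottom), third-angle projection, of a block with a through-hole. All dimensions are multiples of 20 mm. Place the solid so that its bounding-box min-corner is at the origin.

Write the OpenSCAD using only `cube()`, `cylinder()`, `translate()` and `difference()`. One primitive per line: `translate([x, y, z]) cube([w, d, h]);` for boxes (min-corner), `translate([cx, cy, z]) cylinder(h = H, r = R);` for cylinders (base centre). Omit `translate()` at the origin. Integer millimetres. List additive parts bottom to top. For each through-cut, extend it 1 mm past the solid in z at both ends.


difference() {
  cube([360, 160, 120]);
  translate([140, 80, -1]) cylinder(h = 122, r = 40);
}


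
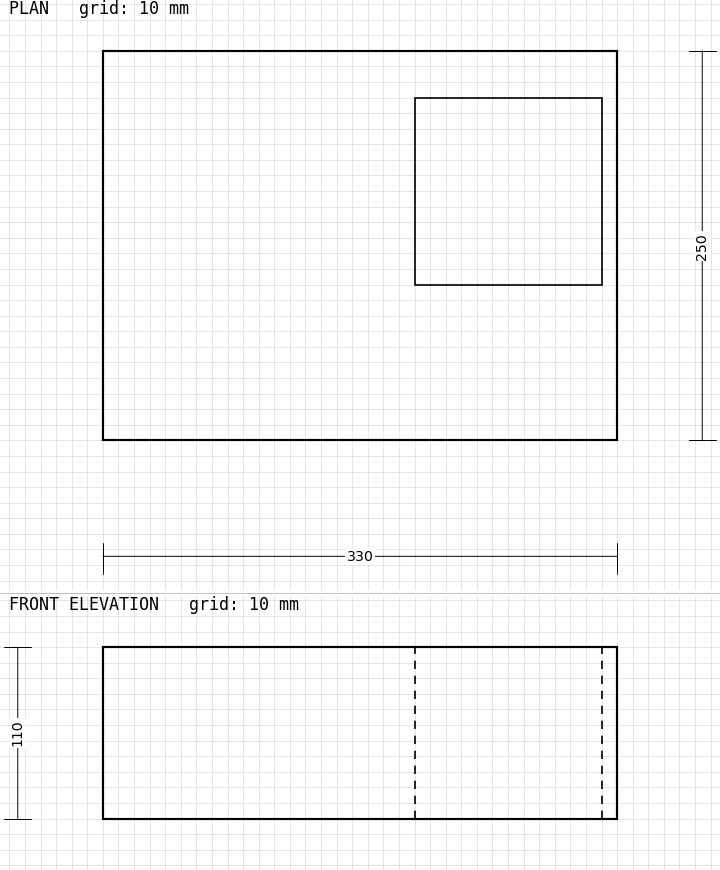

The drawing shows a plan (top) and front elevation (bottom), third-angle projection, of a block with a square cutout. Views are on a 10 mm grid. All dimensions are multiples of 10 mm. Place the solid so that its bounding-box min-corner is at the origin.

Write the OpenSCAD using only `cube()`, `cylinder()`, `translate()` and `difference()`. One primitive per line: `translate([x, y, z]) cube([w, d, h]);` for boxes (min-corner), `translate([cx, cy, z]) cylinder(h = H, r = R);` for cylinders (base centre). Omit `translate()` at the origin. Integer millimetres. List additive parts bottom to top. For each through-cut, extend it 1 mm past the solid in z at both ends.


difference() {
  cube([330, 250, 110]);
  translate([200, 100, -1]) cube([120, 120, 112]);
}


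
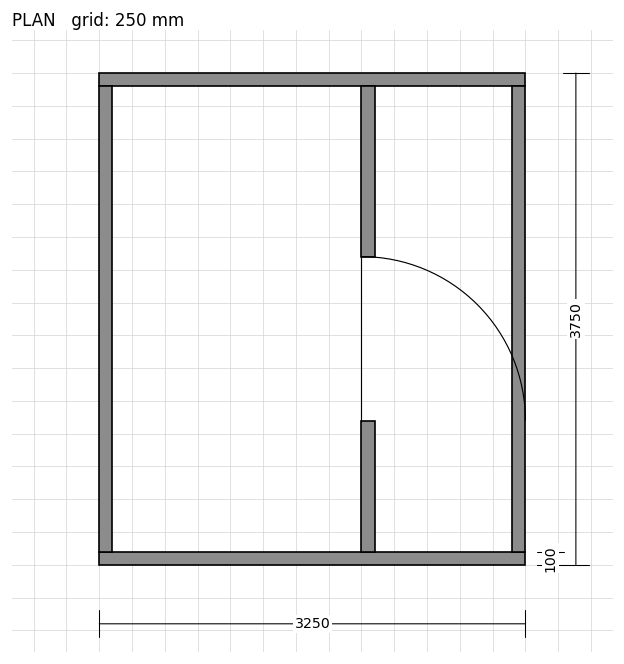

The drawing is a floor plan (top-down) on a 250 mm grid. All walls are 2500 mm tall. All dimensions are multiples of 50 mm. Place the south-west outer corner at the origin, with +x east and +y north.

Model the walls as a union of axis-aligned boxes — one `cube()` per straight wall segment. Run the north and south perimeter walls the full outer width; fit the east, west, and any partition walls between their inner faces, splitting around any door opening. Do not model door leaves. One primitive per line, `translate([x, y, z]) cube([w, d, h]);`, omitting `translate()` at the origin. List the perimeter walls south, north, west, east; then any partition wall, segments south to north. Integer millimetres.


cube([3250, 100, 2500]);
translate([0, 3650, 0]) cube([3250, 100, 2500]);
translate([0, 100, 0]) cube([100, 3550, 2500]);
translate([3150, 100, 0]) cube([100, 3550, 2500]);
translate([2000, 100, 0]) cube([100, 1000, 2500]);
translate([2000, 2350, 0]) cube([100, 1300, 2500]);
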